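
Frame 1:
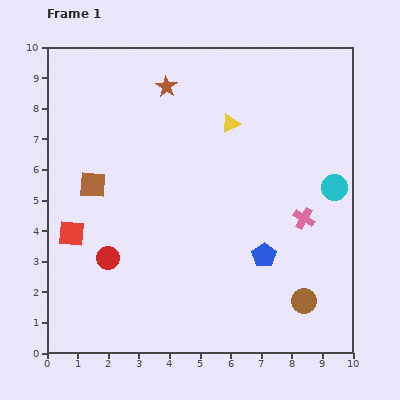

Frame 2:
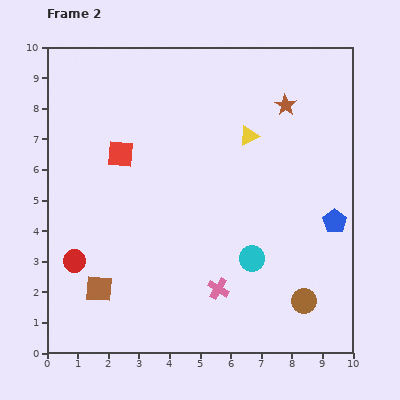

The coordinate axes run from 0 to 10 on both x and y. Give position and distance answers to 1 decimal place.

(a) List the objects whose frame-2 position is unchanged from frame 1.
the brown circle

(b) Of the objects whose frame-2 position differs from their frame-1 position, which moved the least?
the yellow triangle

(moved 0.7)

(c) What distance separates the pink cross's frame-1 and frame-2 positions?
3.6

The pink cross moved from (8.4, 4.4) to (5.6, 2.1), a distance of √(2.8² + 2.3²) ≈ 3.6.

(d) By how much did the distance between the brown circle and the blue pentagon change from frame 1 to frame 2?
+0.8

Distance in frame 1: 2.0. Distance in frame 2: 2.8.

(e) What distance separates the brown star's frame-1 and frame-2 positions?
3.9

The brown star moved from (3.9, 8.7) to (7.8, 8.1), a distance of √(3.9² + 0.6²) ≈ 3.9.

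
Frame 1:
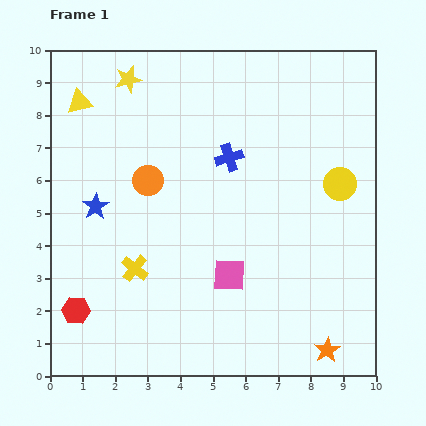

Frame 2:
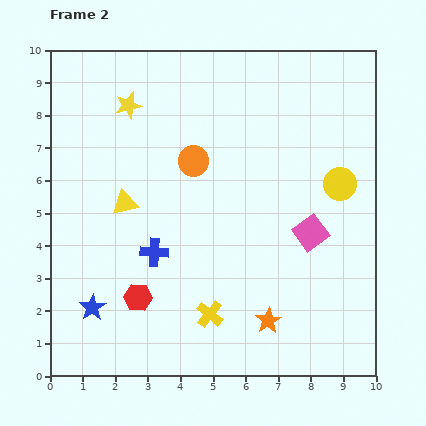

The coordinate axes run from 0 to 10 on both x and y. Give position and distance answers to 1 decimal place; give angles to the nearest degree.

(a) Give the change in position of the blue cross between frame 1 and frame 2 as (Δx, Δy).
(-2.3, -2.9)

The blue cross was at (5.5, 6.7) in frame 1 and (3.2, 3.8) in frame 2.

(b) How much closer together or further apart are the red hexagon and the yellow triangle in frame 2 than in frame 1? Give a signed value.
-3.5

Distance in frame 1: 6.4. Distance in frame 2: 2.9.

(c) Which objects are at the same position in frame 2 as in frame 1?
the yellow circle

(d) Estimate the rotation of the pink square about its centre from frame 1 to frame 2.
39° counter-clockwise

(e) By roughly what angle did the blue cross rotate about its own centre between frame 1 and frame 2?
21° clockwise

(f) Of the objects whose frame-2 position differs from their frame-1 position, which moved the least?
the yellow star

(moved 0.8)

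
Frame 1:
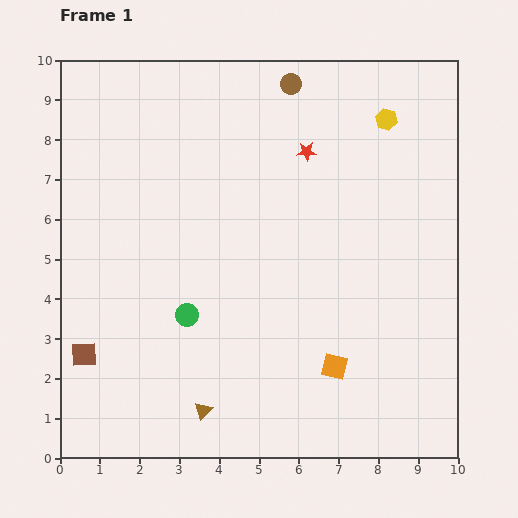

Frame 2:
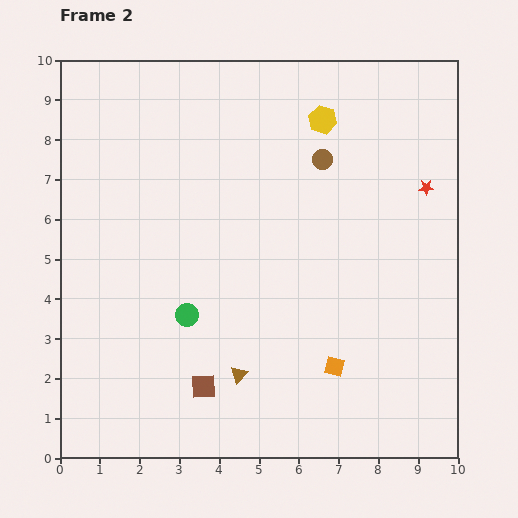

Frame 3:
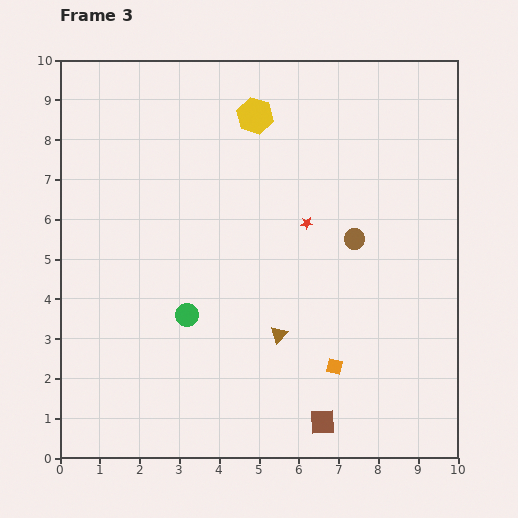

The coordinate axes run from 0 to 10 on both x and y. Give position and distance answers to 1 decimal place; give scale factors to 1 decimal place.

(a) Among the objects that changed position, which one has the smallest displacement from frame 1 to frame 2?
the brown triangle

(moved 1.3)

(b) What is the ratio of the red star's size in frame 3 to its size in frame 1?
0.6×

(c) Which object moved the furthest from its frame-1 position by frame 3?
the brown square

(moved 6.2; next 4.2)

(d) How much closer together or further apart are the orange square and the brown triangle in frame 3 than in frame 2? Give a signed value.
-0.8

Distance in frame 2: 2.4. Distance in frame 3: 1.6.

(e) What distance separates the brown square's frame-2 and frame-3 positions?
3.1

The brown square moved from (3.6, 1.8) to (6.6, 0.9), a distance of √(3.0² + 0.9²) ≈ 3.1.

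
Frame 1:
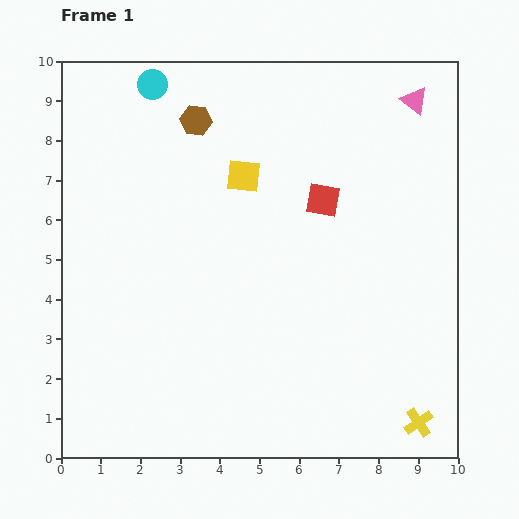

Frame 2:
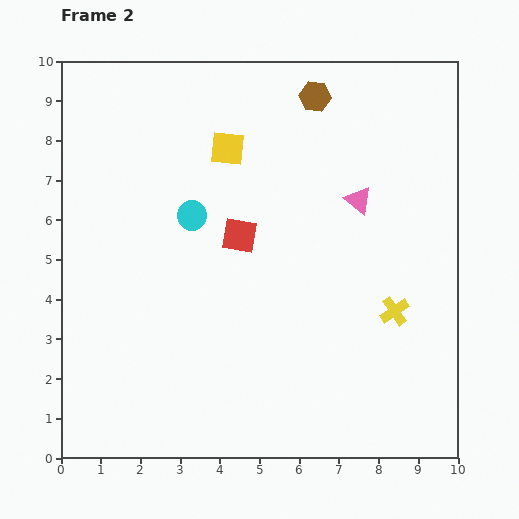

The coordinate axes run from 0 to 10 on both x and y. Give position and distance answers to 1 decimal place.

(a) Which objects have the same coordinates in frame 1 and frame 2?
none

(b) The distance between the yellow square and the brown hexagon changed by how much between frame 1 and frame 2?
+0.8

Distance in frame 1: 1.8. Distance in frame 2: 2.6.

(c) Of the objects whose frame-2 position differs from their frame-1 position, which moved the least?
the yellow square

(moved 0.8)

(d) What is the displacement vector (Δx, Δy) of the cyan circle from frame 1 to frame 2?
(1.0, -3.3)

The cyan circle was at (2.3, 9.4) in frame 1 and (3.3, 6.1) in frame 2.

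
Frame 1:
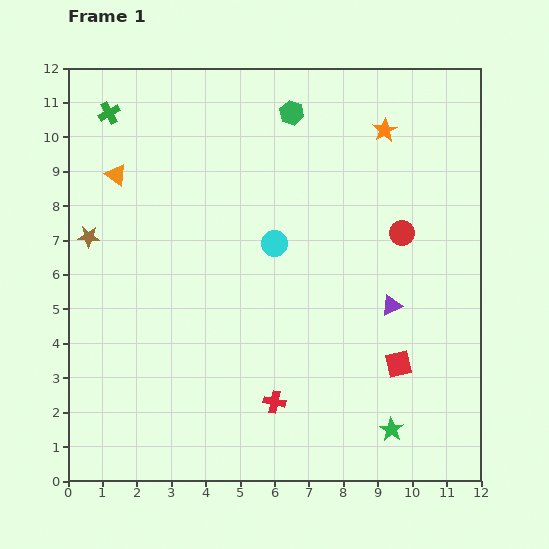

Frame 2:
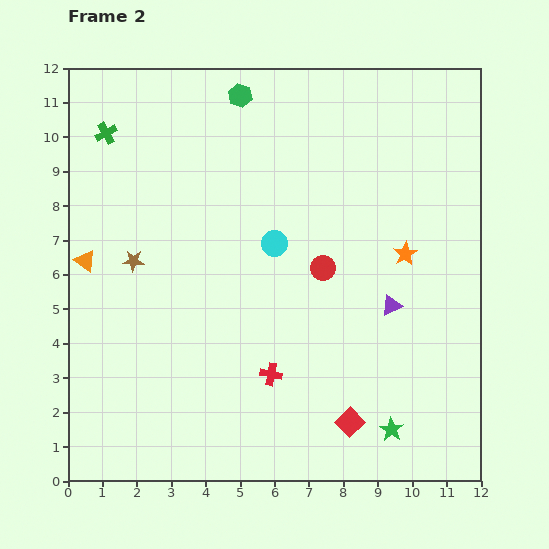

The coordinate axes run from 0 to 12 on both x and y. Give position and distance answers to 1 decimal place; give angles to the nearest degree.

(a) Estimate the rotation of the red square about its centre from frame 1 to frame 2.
30° counter-clockwise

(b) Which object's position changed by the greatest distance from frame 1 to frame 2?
the orange star

(moved 3.6; next 2.7)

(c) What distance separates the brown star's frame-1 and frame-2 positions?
1.5

The brown star moved from (0.6, 7.1) to (1.9, 6.4), a distance of √(1.3² + 0.7²) ≈ 1.5.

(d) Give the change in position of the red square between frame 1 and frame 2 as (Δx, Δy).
(-1.4, -1.7)

The red square was at (9.6, 3.4) in frame 1 and (8.2, 1.7) in frame 2.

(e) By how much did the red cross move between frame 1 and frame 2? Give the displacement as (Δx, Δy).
(-0.1, 0.8)

The red cross was at (6.0, 2.3) in frame 1 and (5.9, 3.1) in frame 2.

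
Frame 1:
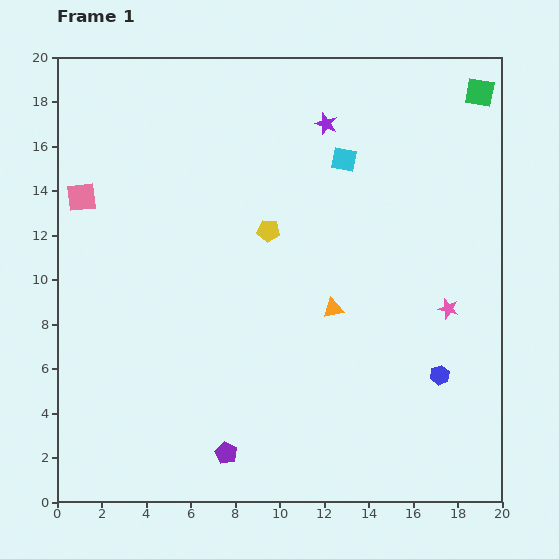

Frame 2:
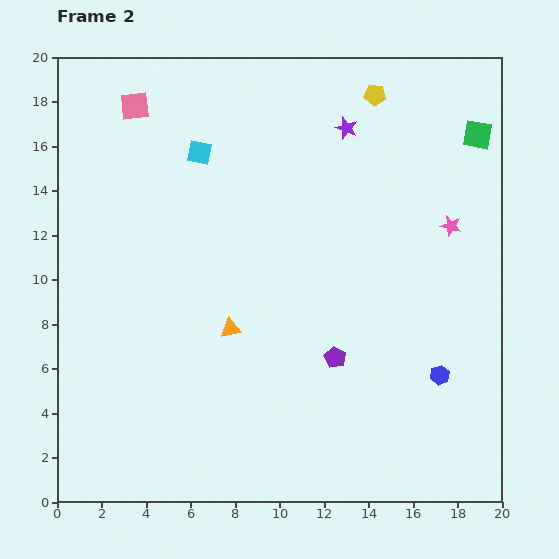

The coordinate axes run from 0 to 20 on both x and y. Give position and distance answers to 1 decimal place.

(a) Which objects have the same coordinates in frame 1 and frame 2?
the blue hexagon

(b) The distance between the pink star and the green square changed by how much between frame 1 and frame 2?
-5.5

Distance in frame 1: 9.8. Distance in frame 2: 4.3.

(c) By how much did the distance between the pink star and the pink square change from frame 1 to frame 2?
-2.0

Distance in frame 1: 17.2. Distance in frame 2: 15.2.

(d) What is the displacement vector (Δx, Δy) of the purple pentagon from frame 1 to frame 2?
(4.9, 4.3)

The purple pentagon was at (7.6, 2.2) in frame 1 and (12.5, 6.5) in frame 2.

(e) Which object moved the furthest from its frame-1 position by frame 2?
the yellow pentagon

(moved 7.8; next 6.5)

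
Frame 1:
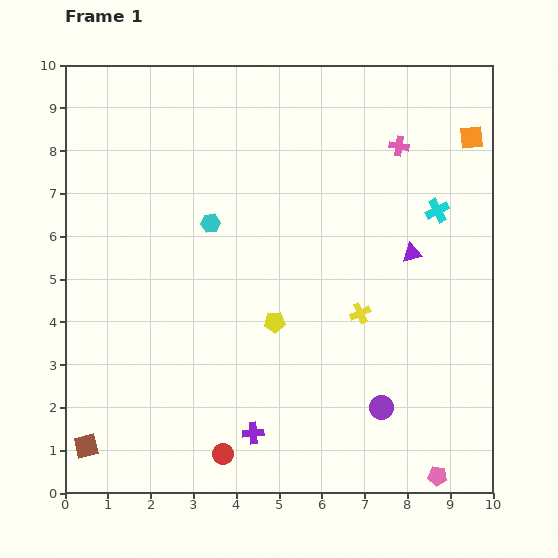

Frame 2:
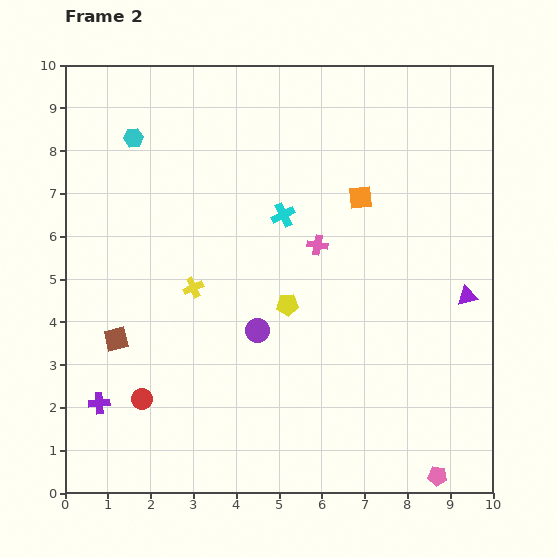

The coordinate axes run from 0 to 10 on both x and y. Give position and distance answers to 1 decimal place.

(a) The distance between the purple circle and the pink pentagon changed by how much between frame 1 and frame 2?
+3.3

Distance in frame 1: 2.1. Distance in frame 2: 5.4.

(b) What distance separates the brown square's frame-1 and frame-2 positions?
2.6

The brown square moved from (0.5, 1.1) to (1.2, 3.6), a distance of √(0.7² + 2.5²) ≈ 2.6.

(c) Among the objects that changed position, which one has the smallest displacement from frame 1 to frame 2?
the yellow pentagon

(moved 0.5)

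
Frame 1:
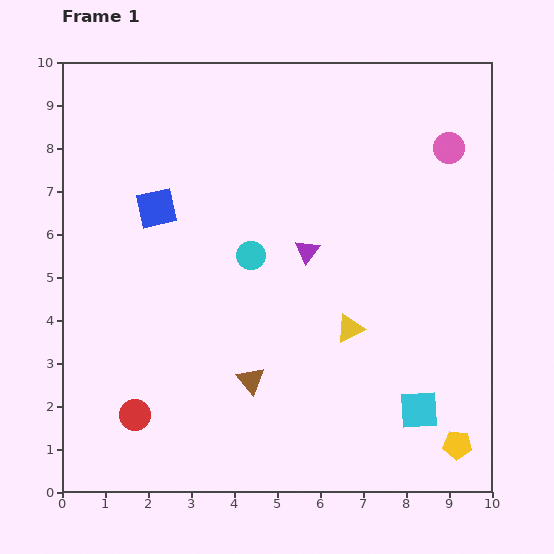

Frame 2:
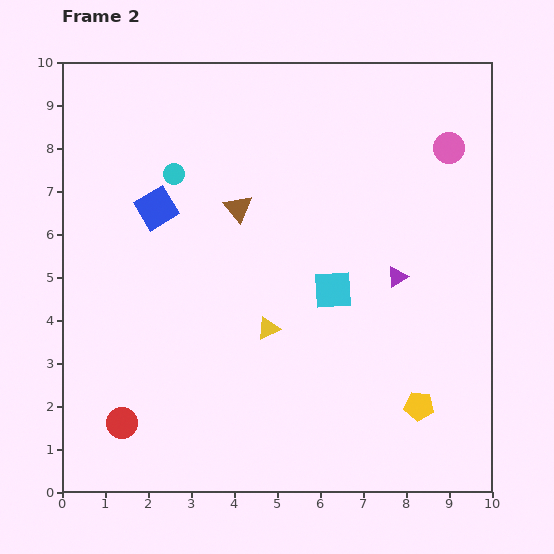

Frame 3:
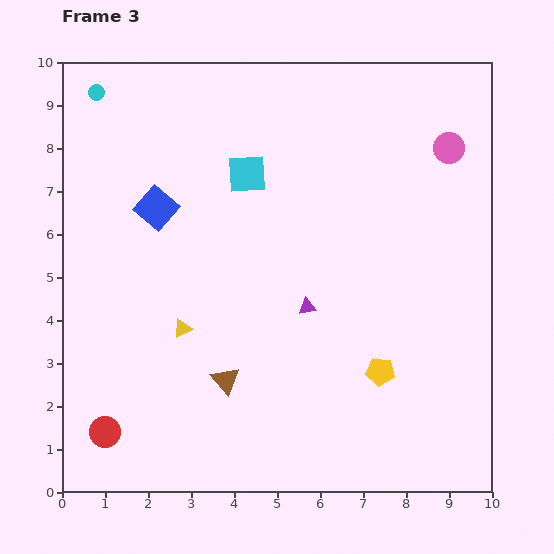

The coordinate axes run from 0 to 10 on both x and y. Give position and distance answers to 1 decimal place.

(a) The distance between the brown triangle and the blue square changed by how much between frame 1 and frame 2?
-2.7

Distance in frame 1: 4.6. Distance in frame 2: 1.9.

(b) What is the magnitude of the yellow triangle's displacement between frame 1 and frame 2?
1.9

The yellow triangle moved from (6.7, 3.8) to (4.8, 3.8), a distance of √(1.9² + 0.0²) ≈ 1.9.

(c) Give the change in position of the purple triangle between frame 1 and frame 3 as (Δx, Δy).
(0.0, -1.3)

The purple triangle was at (5.7, 5.6) in frame 1 and (5.7, 4.3) in frame 3.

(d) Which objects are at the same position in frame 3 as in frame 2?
the blue square, the pink circle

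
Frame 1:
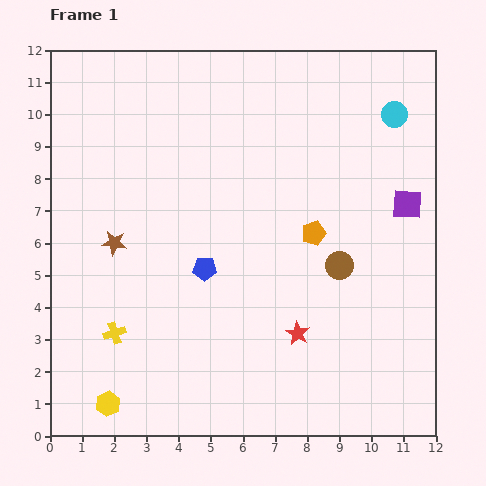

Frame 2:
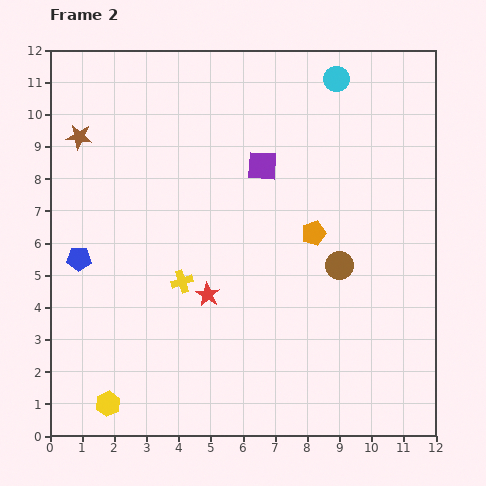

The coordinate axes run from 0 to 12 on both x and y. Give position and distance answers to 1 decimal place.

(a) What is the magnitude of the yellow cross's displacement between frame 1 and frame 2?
2.6

The yellow cross moved from (2.0, 3.2) to (4.1, 4.8), a distance of √(2.1² + 1.6²) ≈ 2.6.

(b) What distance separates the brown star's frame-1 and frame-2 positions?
3.5

The brown star moved from (2.0, 6.0) to (0.9, 9.3), a distance of √(1.1² + 3.3²) ≈ 3.5.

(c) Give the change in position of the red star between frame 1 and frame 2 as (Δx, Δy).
(-2.8, 1.2)

The red star was at (7.7, 3.2) in frame 1 and (4.9, 4.4) in frame 2.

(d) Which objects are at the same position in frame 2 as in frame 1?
the orange pentagon, the yellow hexagon, the brown circle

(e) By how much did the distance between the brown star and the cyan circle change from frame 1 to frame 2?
-1.4

Distance in frame 1: 9.6. Distance in frame 2: 8.2.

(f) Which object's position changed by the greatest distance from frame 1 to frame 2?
the purple square

(moved 4.7; next 3.9)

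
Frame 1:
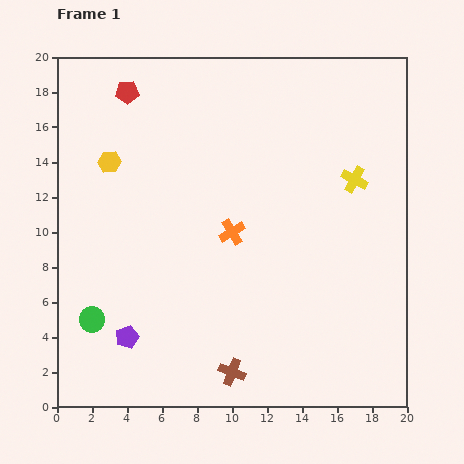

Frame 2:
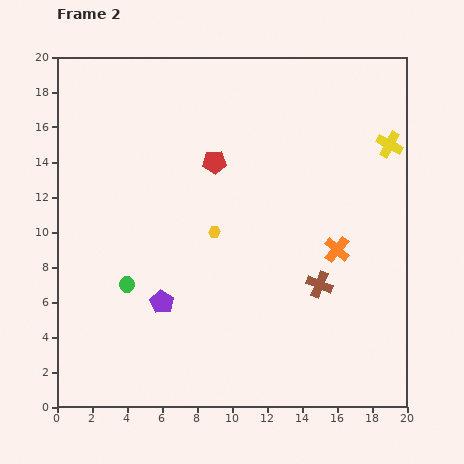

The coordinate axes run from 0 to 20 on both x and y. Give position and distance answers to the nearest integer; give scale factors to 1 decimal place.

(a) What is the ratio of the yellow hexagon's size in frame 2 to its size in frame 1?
0.6×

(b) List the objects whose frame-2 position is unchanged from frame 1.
none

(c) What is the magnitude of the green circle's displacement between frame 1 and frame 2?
3

The green circle moved from (2, 5) to (4, 7), a distance of √(2² + 2²) ≈ 3.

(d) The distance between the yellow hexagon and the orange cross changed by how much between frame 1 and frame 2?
-1

Distance in frame 1: 8. Distance in frame 2: 7.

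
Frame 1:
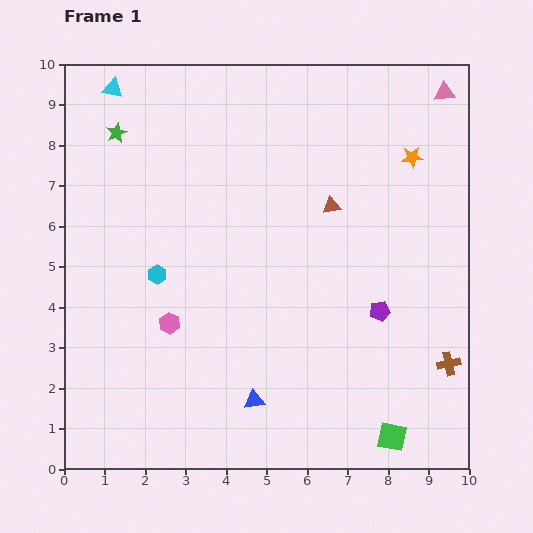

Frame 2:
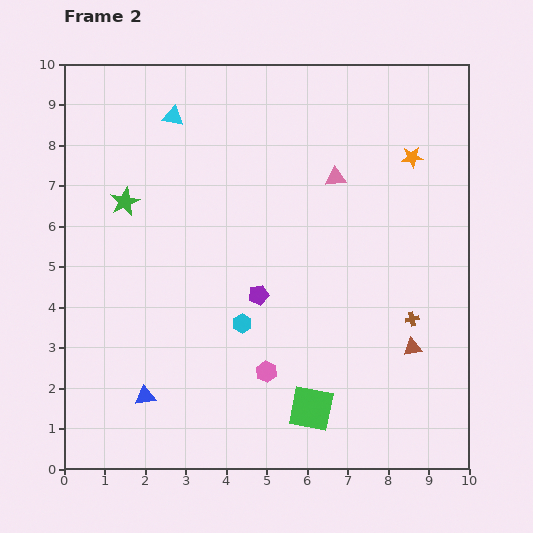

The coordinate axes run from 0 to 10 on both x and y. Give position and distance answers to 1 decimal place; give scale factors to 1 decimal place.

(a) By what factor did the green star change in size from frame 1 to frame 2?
1.4×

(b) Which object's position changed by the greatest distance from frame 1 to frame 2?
the brown triangle

(moved 4.0; next 3.4)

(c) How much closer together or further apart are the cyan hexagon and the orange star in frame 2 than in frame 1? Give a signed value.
-1.0

Distance in frame 1: 6.9. Distance in frame 2: 5.9.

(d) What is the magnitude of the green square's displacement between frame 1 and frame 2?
2.1

The green square moved from (8.1, 0.8) to (6.1, 1.5), a distance of √(2.0² + 0.7²) ≈ 2.1.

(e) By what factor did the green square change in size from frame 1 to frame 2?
1.5×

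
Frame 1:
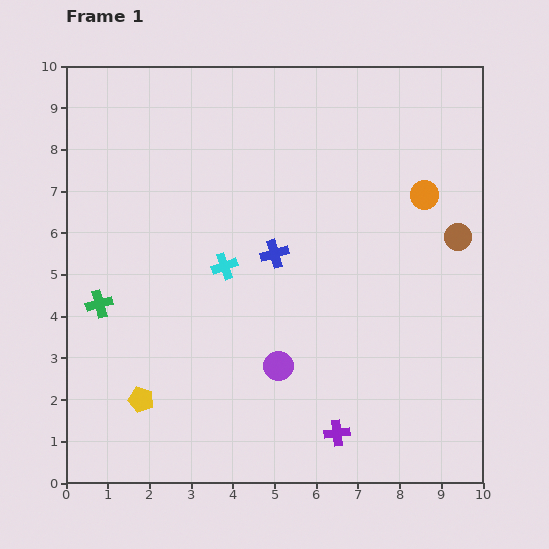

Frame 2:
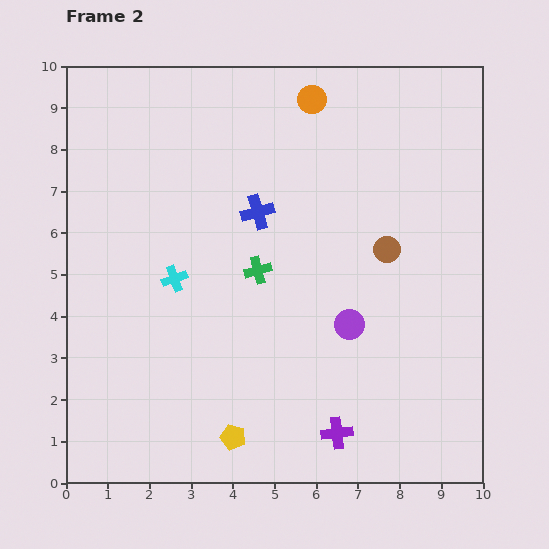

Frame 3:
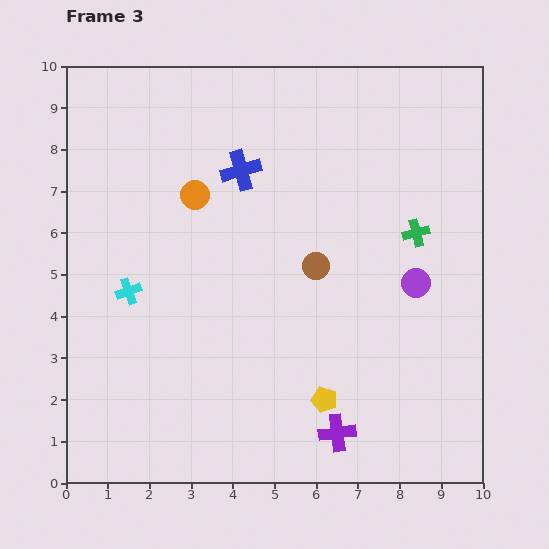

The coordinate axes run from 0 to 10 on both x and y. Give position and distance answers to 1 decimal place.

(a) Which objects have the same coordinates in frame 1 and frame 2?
the purple cross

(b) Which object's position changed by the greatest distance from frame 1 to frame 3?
the green cross

(moved 7.8; next 5.5)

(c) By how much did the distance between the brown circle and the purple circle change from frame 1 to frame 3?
-2.9

Distance in frame 1: 5.3. Distance in frame 3: 2.4.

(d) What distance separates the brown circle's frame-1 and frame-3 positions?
3.5

The brown circle moved from (9.4, 5.9) to (6.0, 5.2), a distance of √(3.4² + 0.7²) ≈ 3.5.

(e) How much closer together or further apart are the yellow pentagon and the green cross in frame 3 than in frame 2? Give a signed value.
+0.6

Distance in frame 2: 4.0. Distance in frame 3: 4.6.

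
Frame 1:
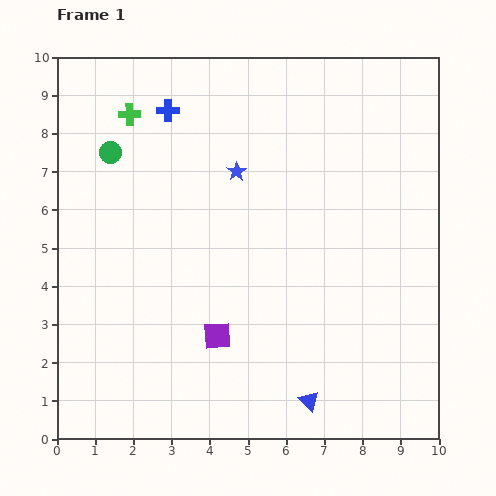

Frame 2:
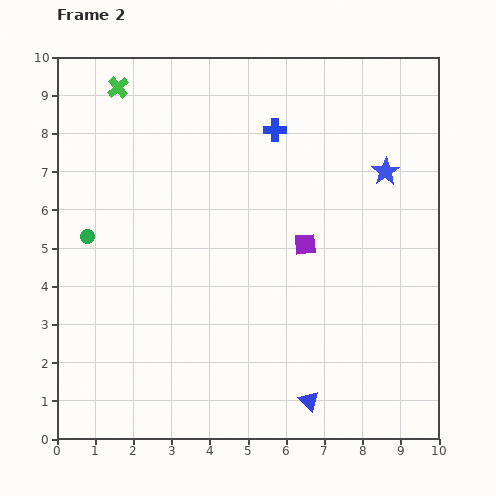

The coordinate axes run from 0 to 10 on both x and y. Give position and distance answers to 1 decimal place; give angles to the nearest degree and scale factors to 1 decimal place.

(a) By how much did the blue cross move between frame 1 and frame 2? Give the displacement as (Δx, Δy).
(2.8, -0.5)

The blue cross was at (2.9, 8.6) in frame 1 and (5.7, 8.1) in frame 2.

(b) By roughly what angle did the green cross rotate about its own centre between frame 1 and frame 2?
39° counter-clockwise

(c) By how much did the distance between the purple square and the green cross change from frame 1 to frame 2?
+0.2

Distance in frame 1: 6.2. Distance in frame 2: 6.4.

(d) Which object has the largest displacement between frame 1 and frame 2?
the blue star

(moved 3.9; next 3.3)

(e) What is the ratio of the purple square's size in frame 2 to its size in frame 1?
0.8×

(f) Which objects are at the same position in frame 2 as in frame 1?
the blue triangle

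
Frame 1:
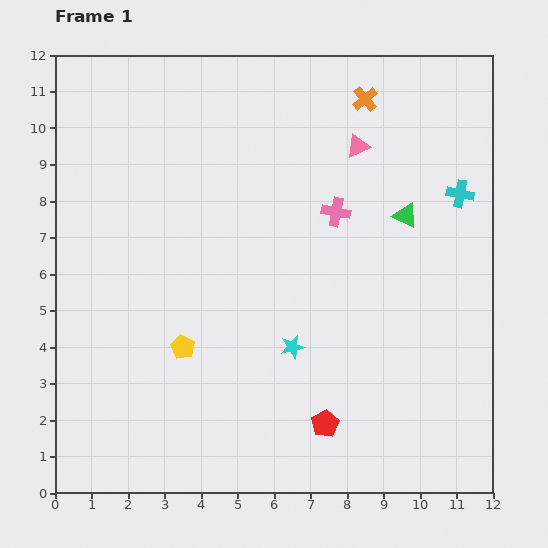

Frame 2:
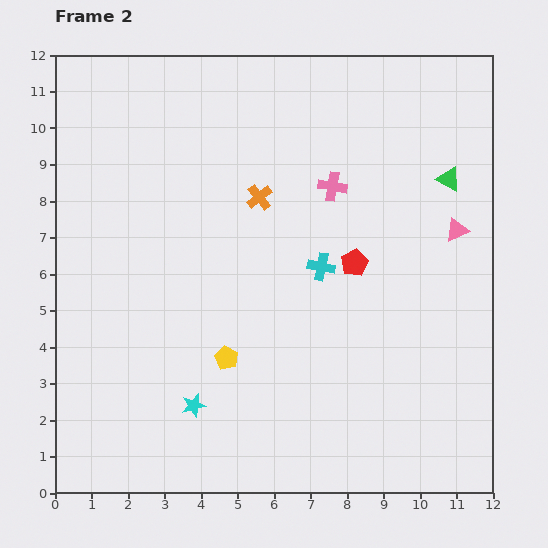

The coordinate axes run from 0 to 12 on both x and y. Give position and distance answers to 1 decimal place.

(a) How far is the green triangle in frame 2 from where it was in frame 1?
1.6

The green triangle moved from (9.6, 7.6) to (10.8, 8.6), a distance of √(1.2² + 1.0²) ≈ 1.6.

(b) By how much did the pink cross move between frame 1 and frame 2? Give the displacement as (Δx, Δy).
(-0.1, 0.7)

The pink cross was at (7.7, 7.7) in frame 1 and (7.6, 8.4) in frame 2.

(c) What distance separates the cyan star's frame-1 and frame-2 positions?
3.1

The cyan star moved from (6.5, 4.0) to (3.8, 2.4), a distance of √(2.7² + 1.6²) ≈ 3.1.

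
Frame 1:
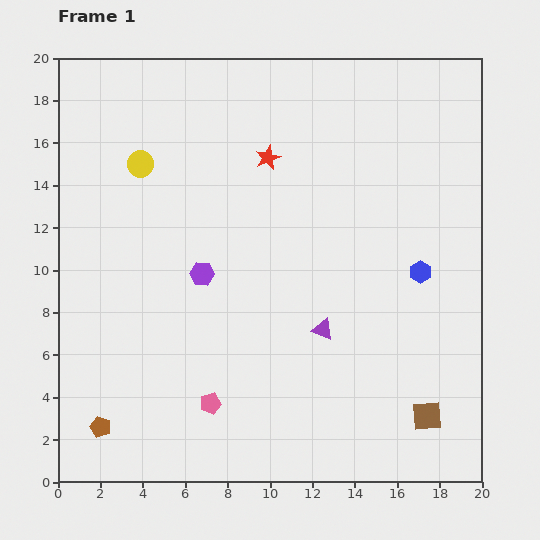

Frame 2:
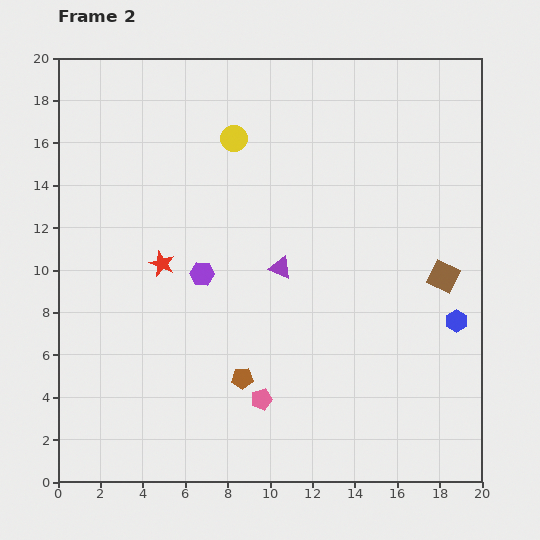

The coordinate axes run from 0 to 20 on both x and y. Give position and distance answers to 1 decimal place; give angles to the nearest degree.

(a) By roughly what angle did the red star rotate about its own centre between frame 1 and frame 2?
25° counter-clockwise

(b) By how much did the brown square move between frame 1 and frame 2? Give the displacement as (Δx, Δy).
(0.8, 6.6)

The brown square was at (17.4, 3.1) in frame 1 and (18.2, 9.7) in frame 2.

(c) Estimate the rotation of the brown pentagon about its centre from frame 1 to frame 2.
22° counter-clockwise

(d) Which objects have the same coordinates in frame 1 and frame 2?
the purple hexagon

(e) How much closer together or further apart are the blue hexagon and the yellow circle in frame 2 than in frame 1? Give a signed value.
-0.6

Distance in frame 1: 14.2. Distance in frame 2: 13.6.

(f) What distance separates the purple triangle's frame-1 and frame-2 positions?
3.5

The purple triangle moved from (12.5, 7.2) to (10.5, 10.1), a distance of √(2.0² + 2.9²) ≈ 3.5.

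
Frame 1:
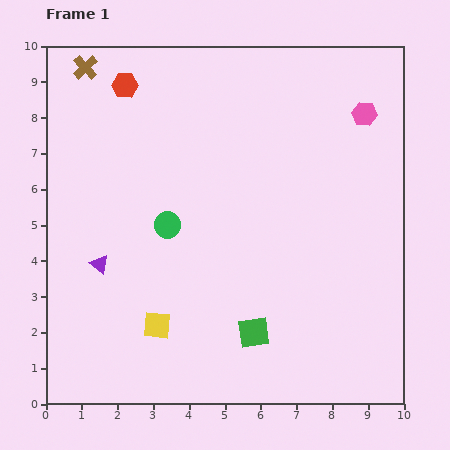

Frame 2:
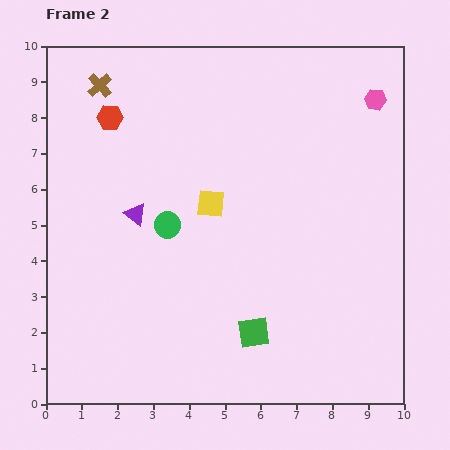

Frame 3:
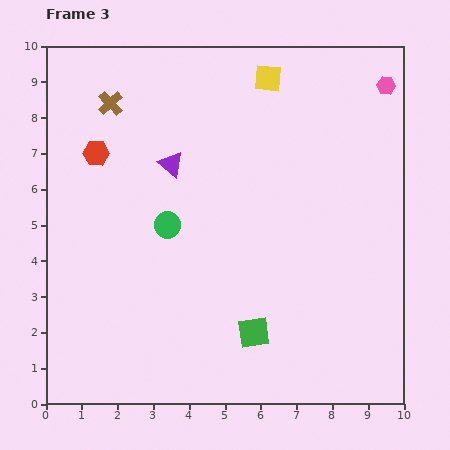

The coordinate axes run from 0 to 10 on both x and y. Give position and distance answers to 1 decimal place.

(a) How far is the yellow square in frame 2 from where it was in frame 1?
3.7

The yellow square moved from (3.1, 2.2) to (4.6, 5.6), a distance of √(1.5² + 3.4²) ≈ 3.7.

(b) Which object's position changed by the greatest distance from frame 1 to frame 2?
the yellow square

(moved 3.7; next 1.7)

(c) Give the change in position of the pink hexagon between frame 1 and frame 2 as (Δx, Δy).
(0.3, 0.4)

The pink hexagon was at (8.9, 8.1) in frame 1 and (9.2, 8.5) in frame 2.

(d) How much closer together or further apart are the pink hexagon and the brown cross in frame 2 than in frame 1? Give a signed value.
-0.2

Distance in frame 1: 7.9. Distance in frame 2: 7.7.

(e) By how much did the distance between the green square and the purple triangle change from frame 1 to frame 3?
+0.5

Distance in frame 1: 4.7. Distance in frame 3: 5.2.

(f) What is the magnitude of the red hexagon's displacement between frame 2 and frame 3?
1.1

The red hexagon moved from (1.8, 8.0) to (1.4, 7.0), a distance of √(0.4² + 1.0²) ≈ 1.1.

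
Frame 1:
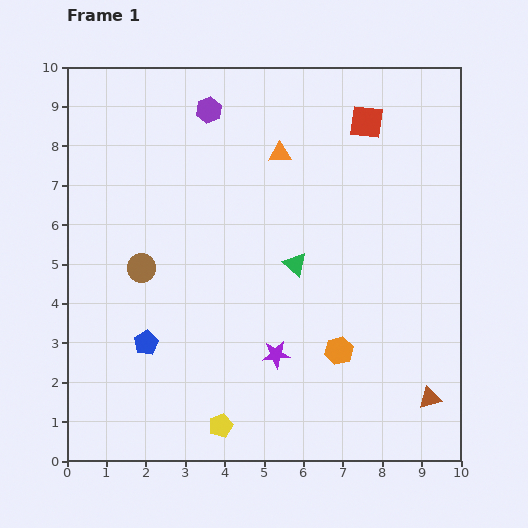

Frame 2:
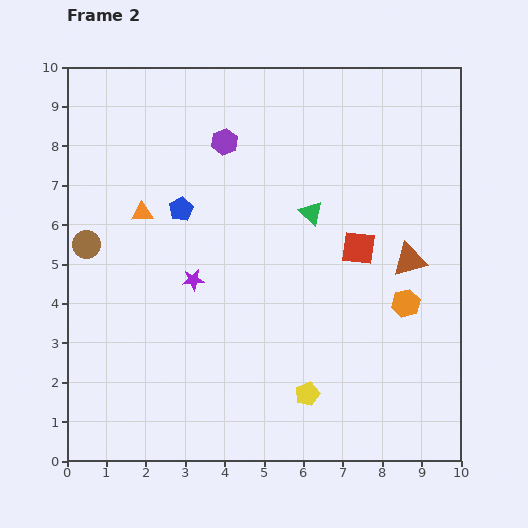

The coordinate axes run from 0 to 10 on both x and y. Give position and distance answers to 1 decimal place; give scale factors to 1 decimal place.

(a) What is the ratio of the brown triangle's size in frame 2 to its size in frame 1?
1.5×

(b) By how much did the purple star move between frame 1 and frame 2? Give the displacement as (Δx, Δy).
(-2.1, 1.9)

The purple star was at (5.3, 2.7) in frame 1 and (3.2, 4.6) in frame 2.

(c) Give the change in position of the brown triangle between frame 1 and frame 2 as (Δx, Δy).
(-0.5, 3.5)

The brown triangle was at (9.2, 1.6) in frame 1 and (8.7, 5.1) in frame 2.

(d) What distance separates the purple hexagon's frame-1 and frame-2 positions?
0.9

The purple hexagon moved from (3.6, 8.9) to (4.0, 8.1), a distance of √(0.4² + 0.8²) ≈ 0.9.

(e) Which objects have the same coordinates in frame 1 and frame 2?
none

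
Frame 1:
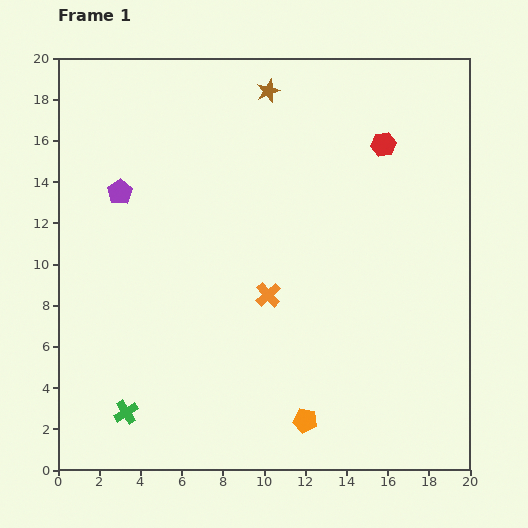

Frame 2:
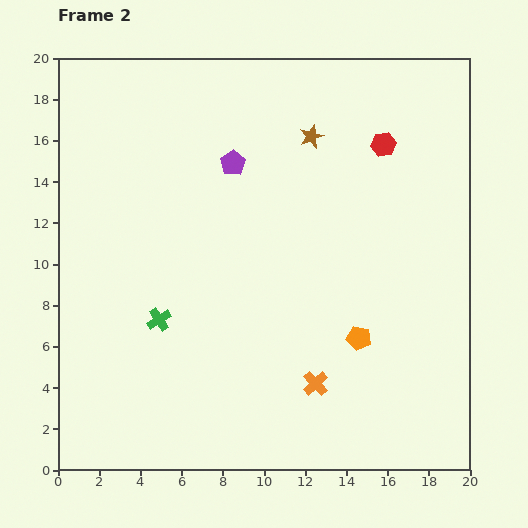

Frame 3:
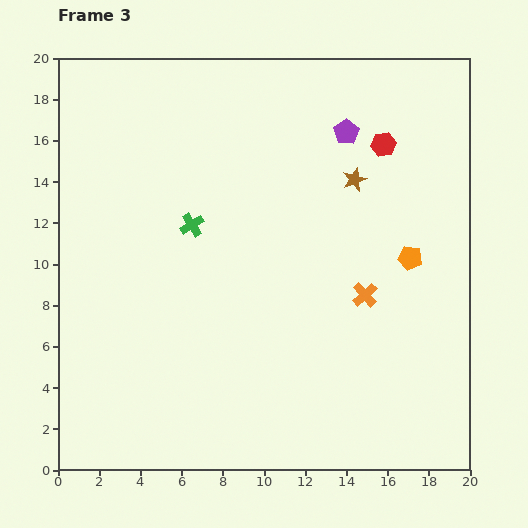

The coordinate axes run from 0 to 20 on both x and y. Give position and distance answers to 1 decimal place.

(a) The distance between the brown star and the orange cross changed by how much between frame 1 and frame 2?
+2.1

Distance in frame 1: 9.9. Distance in frame 2: 12.0.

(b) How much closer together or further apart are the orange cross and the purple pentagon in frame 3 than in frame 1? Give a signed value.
-0.8

Distance in frame 1: 8.8. Distance in frame 3: 8.0.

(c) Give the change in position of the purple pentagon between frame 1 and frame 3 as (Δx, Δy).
(11.0, 2.9)

The purple pentagon was at (3.0, 13.5) in frame 1 and (14.0, 16.4) in frame 3.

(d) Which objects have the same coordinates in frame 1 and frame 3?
the red hexagon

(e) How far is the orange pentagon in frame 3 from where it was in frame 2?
4.6

The orange pentagon moved from (14.6, 6.4) to (17.1, 10.3), a distance of √(2.5² + 3.9²) ≈ 4.6.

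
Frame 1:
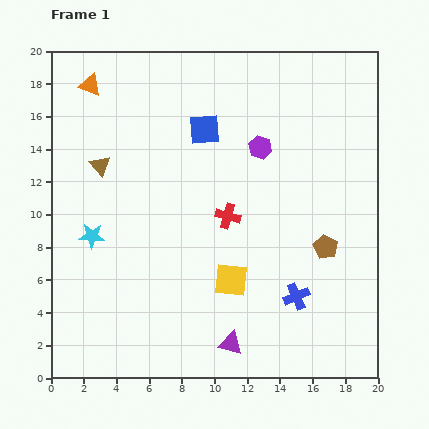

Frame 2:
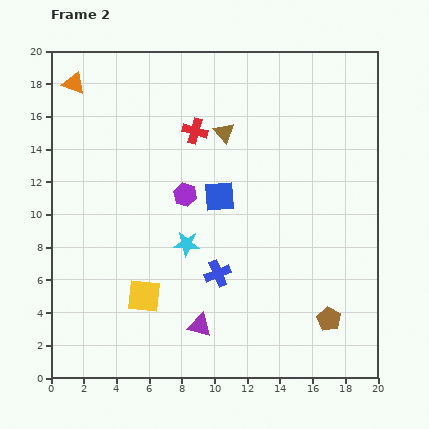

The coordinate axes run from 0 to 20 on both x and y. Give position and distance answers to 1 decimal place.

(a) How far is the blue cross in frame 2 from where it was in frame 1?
5.0

The blue cross moved from (15.0, 5.0) to (10.2, 6.4), a distance of √(4.8² + 1.4²) ≈ 5.0.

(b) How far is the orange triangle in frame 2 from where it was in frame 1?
1.0

The orange triangle moved from (2.4, 17.9) to (1.4, 18.0), a distance of √(1.0² + 0.1²) ≈ 1.0.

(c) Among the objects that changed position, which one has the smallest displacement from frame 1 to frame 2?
the orange triangle

(moved 1.0)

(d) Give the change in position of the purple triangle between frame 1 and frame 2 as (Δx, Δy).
(-1.9, 1.1)

The purple triangle was at (11.0, 2.1) in frame 1 and (9.1, 3.2) in frame 2.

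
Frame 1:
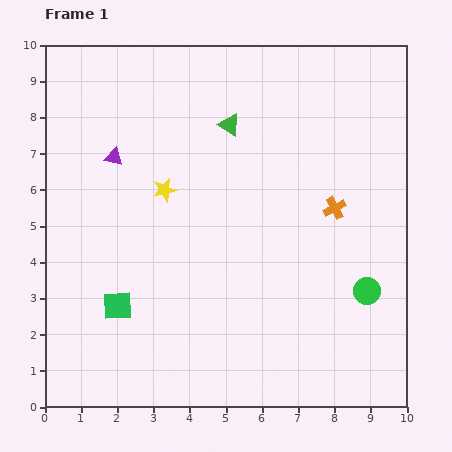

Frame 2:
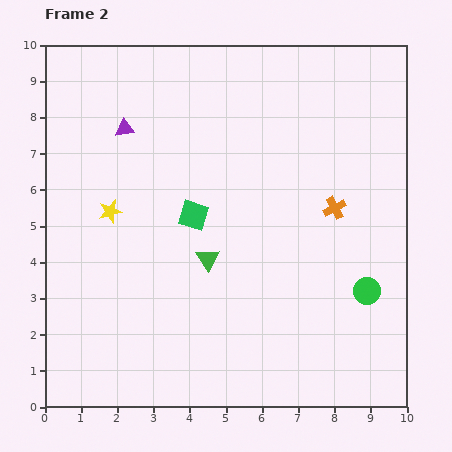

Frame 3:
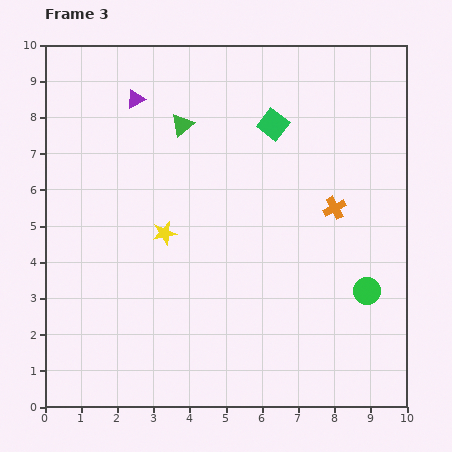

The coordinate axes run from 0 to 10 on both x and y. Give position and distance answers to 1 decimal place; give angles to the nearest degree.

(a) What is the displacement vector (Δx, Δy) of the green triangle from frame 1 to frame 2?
(-0.6, -3.7)

The green triangle was at (5.1, 7.8) in frame 1 and (4.5, 4.1) in frame 2.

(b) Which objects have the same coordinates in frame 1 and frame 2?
the orange cross, the green circle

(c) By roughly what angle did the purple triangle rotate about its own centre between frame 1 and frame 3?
41° counter-clockwise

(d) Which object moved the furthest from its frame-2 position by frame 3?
the green triangle

(moved 3.8; next 3.3)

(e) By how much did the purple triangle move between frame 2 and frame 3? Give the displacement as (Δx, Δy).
(0.3, 0.8)

The purple triangle was at (2.2, 7.7) in frame 2 and (2.5, 8.5) in frame 3.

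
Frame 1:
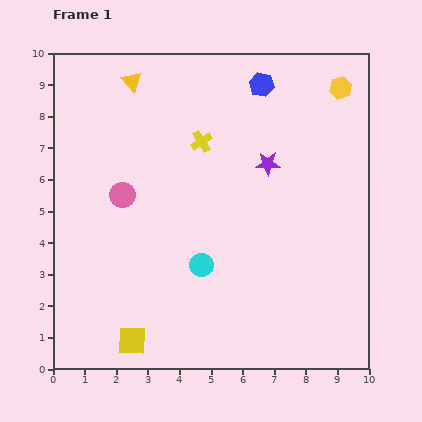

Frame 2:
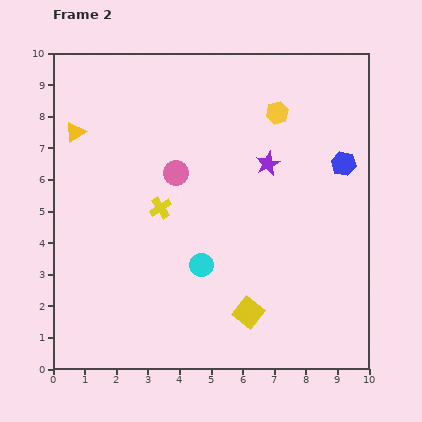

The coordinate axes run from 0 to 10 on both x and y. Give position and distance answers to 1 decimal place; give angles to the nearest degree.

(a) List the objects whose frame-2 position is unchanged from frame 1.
the purple star, the cyan circle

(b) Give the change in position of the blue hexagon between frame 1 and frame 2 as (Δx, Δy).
(2.6, -2.5)

The blue hexagon was at (6.6, 9.0) in frame 1 and (9.2, 6.5) in frame 2.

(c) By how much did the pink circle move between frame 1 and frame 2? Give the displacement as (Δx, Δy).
(1.7, 0.7)

The pink circle was at (2.2, 5.5) in frame 1 and (3.9, 6.2) in frame 2.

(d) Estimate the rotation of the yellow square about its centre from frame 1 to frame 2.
37° clockwise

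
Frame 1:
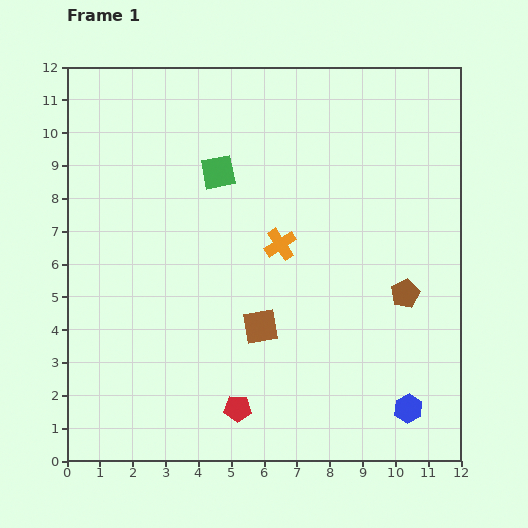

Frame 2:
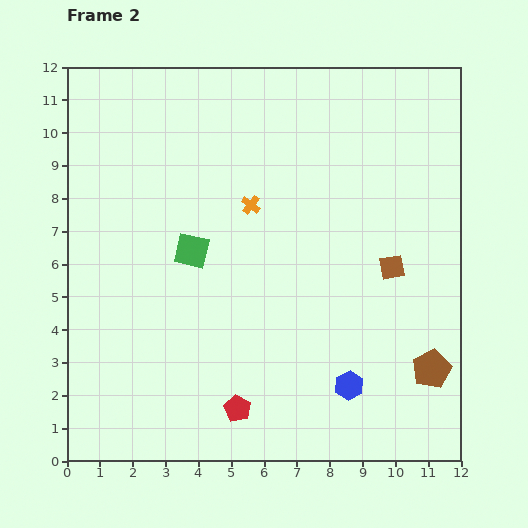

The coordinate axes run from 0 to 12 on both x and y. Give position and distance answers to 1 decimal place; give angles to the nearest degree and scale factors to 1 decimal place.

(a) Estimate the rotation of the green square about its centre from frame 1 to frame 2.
23° clockwise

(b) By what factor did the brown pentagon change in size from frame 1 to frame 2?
1.4×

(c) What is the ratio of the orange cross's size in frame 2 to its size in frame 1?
0.6×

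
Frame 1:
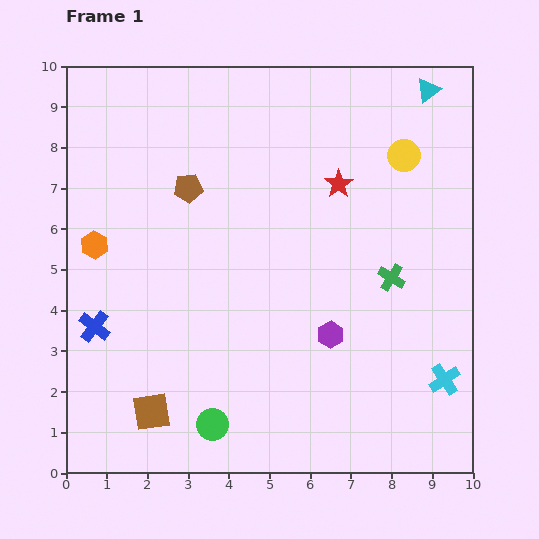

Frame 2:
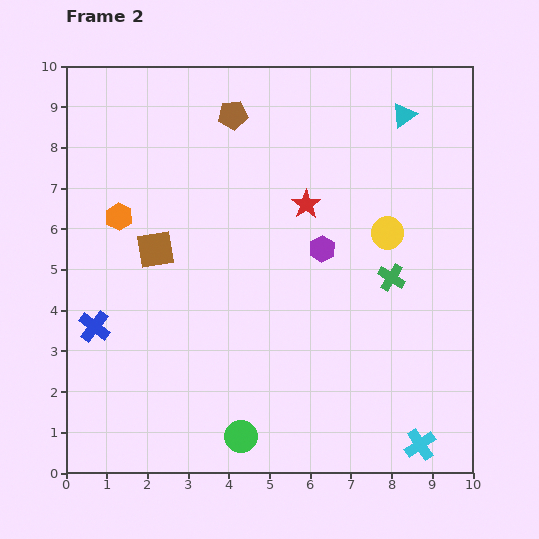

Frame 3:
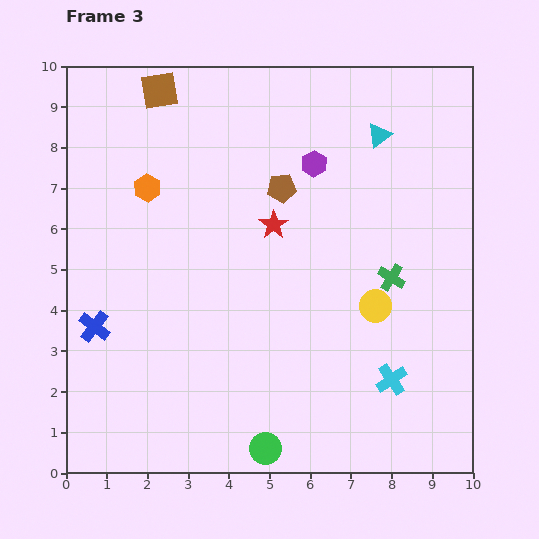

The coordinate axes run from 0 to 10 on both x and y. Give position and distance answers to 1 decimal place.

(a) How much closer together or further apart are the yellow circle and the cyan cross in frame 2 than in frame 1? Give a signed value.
-0.3

Distance in frame 1: 5.6. Distance in frame 2: 5.3.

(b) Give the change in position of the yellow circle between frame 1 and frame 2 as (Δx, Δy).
(-0.4, -1.9)

The yellow circle was at (8.3, 7.8) in frame 1 and (7.9, 5.9) in frame 2.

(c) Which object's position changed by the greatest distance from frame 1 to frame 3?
the brown square

(moved 7.9; next 4.2)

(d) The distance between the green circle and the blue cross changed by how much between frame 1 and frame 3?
+1.4

Distance in frame 1: 3.8. Distance in frame 3: 5.2.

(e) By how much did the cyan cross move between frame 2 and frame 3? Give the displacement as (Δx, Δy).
(-0.7, 1.6)

The cyan cross was at (8.7, 0.7) in frame 2 and (8.0, 2.3) in frame 3.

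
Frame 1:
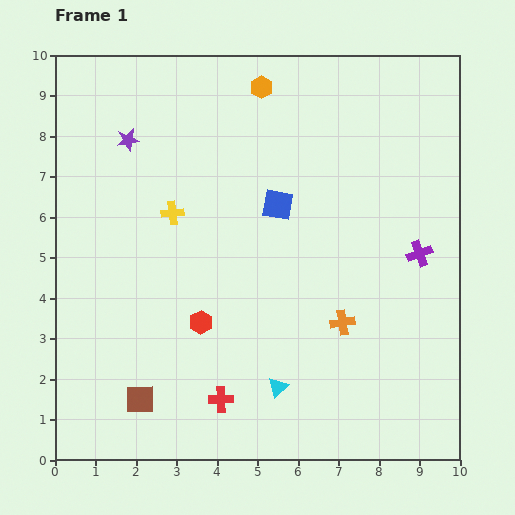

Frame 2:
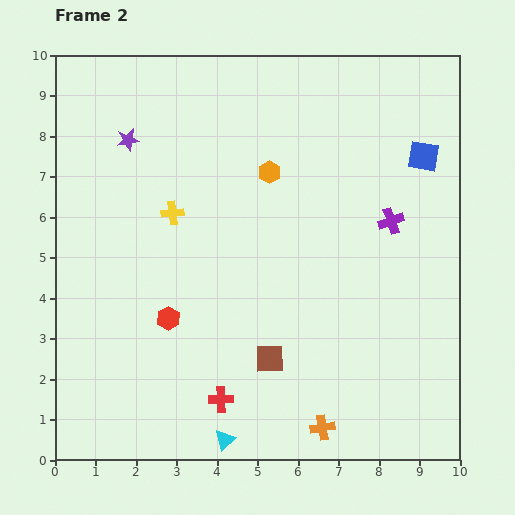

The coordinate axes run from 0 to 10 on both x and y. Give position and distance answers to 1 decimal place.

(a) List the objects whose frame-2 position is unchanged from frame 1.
the red cross, the purple star, the yellow cross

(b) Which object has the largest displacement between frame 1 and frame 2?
the blue square

(moved 3.8; next 3.4)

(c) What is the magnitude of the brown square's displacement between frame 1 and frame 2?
3.4

The brown square moved from (2.1, 1.5) to (5.3, 2.5), a distance of √(3.2² + 1.0²) ≈ 3.4.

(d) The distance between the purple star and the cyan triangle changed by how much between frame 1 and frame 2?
+0.7

Distance in frame 1: 7.1. Distance in frame 2: 7.8.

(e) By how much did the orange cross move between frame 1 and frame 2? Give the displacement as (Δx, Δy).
(-0.5, -2.6)

The orange cross was at (7.1, 3.4) in frame 1 and (6.6, 0.8) in frame 2.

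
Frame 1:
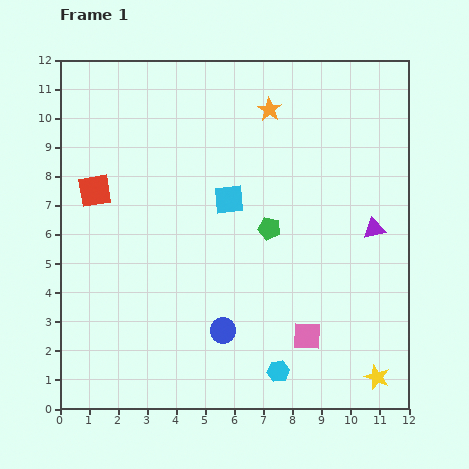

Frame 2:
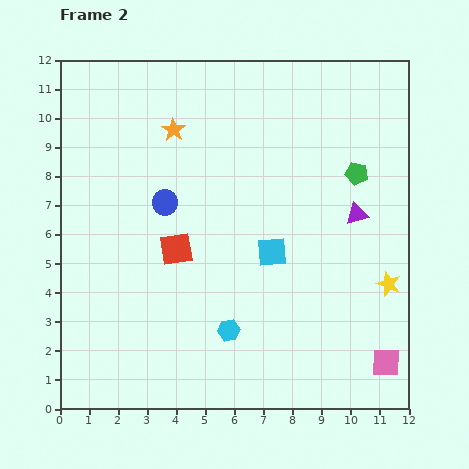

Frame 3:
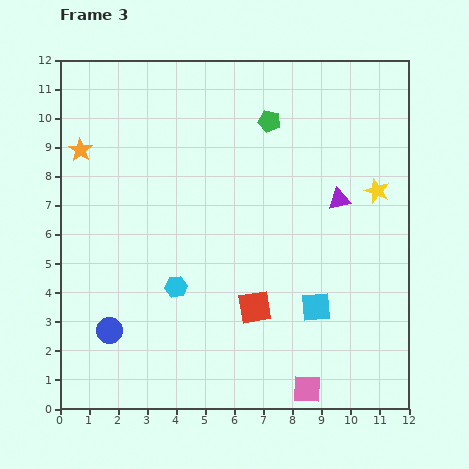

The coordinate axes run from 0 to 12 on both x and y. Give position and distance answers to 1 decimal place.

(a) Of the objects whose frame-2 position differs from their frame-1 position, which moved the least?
the purple triangle

(moved 0.8)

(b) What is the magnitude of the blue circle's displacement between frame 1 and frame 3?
3.9

The blue circle moved from (5.6, 2.7) to (1.7, 2.7), a distance of √(3.9² + 0.0²) ≈ 3.9.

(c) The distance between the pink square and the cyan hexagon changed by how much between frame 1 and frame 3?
+4.1

Distance in frame 1: 1.6. Distance in frame 3: 5.7.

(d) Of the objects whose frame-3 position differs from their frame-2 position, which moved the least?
the purple triangle

(moved 0.8)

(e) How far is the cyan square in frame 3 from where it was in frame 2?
2.4

The cyan square moved from (7.3, 5.4) to (8.8, 3.5), a distance of √(1.5² + 1.9²) ≈ 2.4.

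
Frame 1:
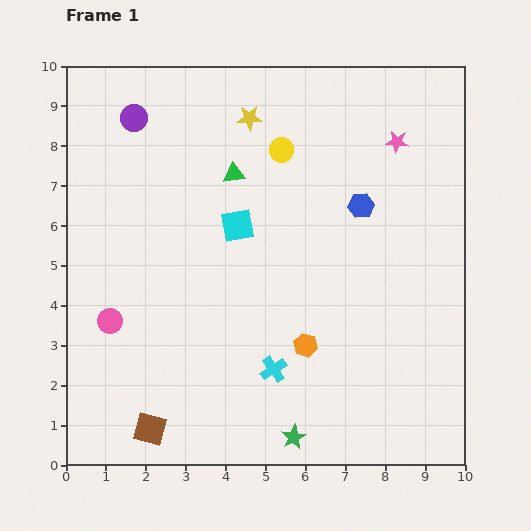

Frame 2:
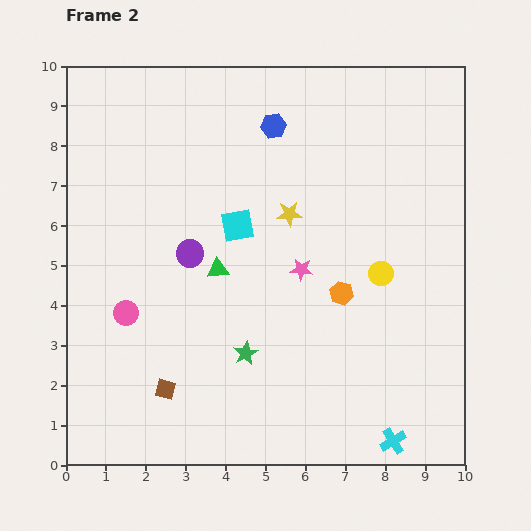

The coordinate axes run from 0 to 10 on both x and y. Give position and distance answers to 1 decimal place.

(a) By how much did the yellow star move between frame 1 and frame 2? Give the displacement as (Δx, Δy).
(1.0, -2.4)

The yellow star was at (4.6, 8.7) in frame 1 and (5.6, 6.3) in frame 2.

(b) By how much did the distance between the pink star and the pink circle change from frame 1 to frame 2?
-4.0

Distance in frame 1: 8.5. Distance in frame 2: 4.5.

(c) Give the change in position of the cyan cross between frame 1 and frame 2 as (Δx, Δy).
(3.0, -1.8)

The cyan cross was at (5.2, 2.4) in frame 1 and (8.2, 0.6) in frame 2.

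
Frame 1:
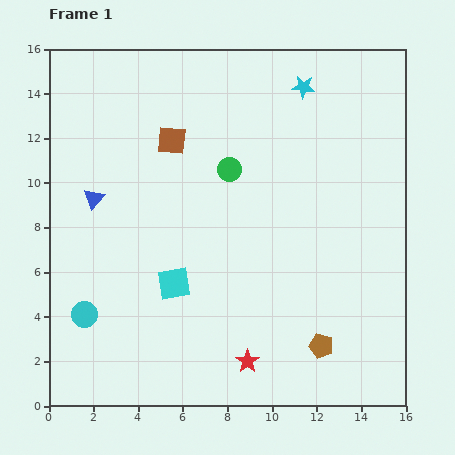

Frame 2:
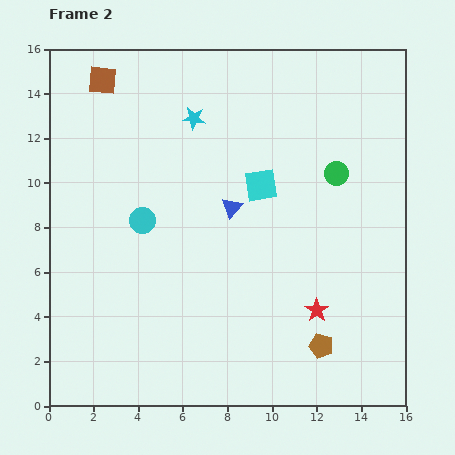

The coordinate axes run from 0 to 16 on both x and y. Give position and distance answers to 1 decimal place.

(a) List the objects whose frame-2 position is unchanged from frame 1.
the brown pentagon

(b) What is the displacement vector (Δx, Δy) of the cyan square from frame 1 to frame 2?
(3.9, 4.4)

The cyan square was at (5.6, 5.5) in frame 1 and (9.5, 9.9) in frame 2.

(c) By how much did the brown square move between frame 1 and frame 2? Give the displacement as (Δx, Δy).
(-3.1, 2.7)

The brown square was at (5.5, 11.9) in frame 1 and (2.4, 14.6) in frame 2.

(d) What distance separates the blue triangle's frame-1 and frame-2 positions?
6.2

The blue triangle moved from (2.0, 9.3) to (8.2, 8.9), a distance of √(6.2² + 0.4²) ≈ 6.2.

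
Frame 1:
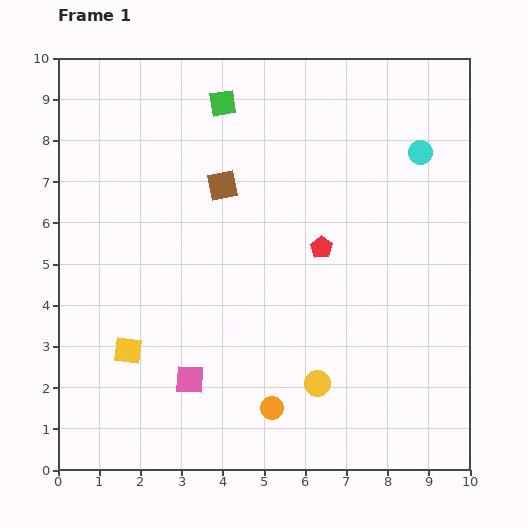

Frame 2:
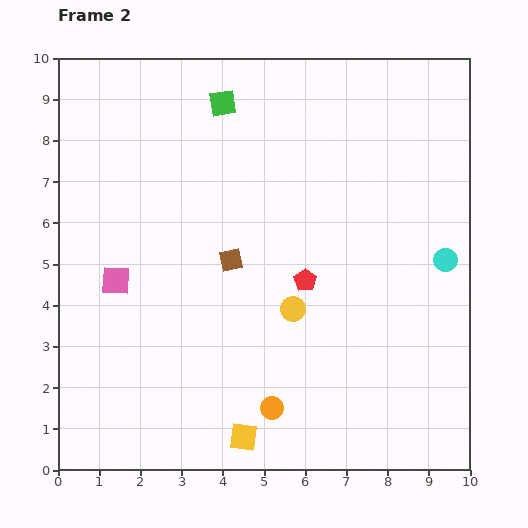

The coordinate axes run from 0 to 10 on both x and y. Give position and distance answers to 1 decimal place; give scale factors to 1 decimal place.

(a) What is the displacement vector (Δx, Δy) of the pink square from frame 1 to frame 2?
(-1.8, 2.4)

The pink square was at (3.2, 2.2) in frame 1 and (1.4, 4.6) in frame 2.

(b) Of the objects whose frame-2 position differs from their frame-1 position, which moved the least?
the red pentagon

(moved 0.9)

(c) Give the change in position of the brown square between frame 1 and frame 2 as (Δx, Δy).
(0.2, -1.8)

The brown square was at (4.0, 6.9) in frame 1 and (4.2, 5.1) in frame 2.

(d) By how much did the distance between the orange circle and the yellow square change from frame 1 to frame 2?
-2.8

Distance in frame 1: 3.8. Distance in frame 2: 1.0.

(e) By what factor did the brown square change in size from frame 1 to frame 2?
0.8×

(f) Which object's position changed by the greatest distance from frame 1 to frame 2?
the yellow square

(moved 3.5; next 3.0)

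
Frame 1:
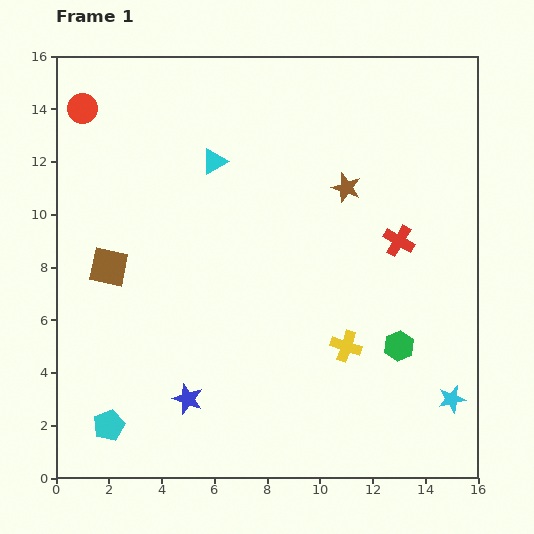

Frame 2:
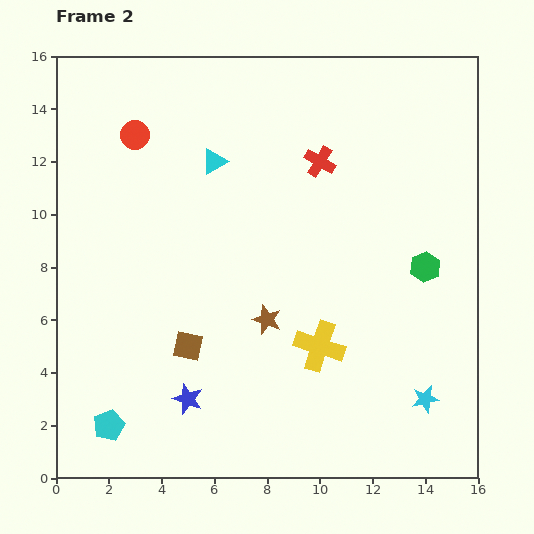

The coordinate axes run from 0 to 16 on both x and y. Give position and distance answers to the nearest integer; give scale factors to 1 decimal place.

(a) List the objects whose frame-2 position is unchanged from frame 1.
the cyan pentagon, the cyan triangle, the blue star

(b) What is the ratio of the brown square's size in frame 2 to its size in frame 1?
0.8×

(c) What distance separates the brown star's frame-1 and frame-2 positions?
6

The brown star moved from (11, 11) to (8, 6), a distance of √(3² + 5²) ≈ 6.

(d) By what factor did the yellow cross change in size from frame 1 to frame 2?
1.6×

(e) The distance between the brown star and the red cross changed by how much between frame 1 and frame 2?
+3

Distance in frame 1: 3. Distance in frame 2: 6.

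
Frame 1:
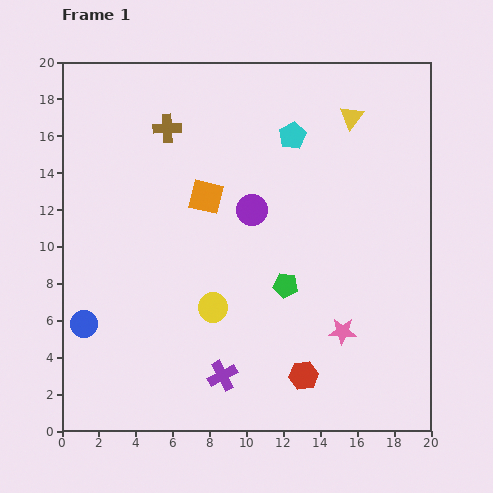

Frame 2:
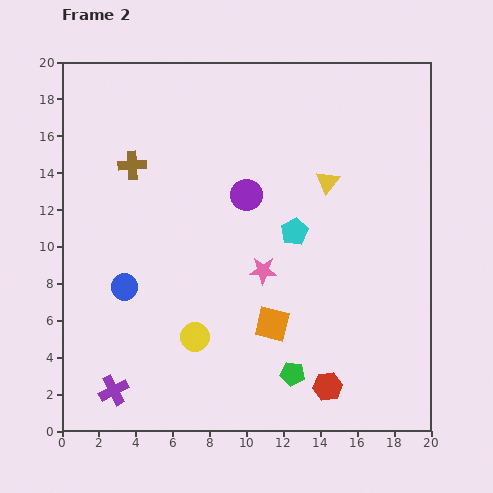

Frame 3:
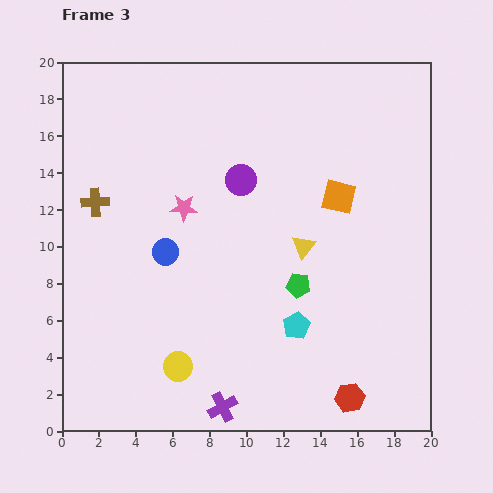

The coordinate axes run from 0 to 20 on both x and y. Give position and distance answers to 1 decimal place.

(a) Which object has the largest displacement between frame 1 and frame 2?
the orange square

(moved 7.8; next 6.0)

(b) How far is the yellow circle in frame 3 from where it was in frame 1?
3.7

The yellow circle moved from (8.2, 6.7) to (6.3, 3.5), a distance of √(1.9² + 3.2²) ≈ 3.7.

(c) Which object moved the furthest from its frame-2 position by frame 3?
the orange square

(moved 7.8; next 6.0)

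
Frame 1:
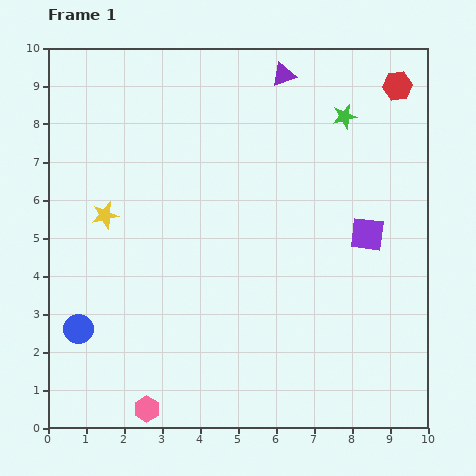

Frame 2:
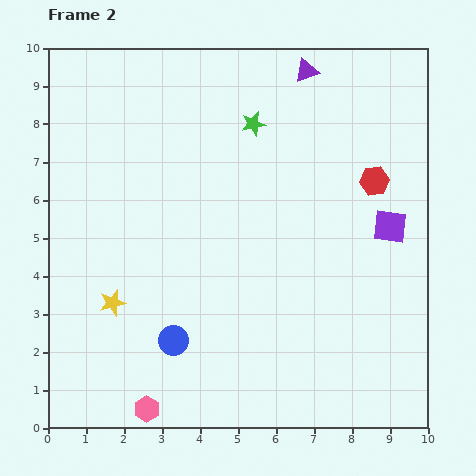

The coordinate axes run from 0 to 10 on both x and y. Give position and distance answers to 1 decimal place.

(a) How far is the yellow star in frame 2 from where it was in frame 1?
2.3

The yellow star moved from (1.5, 5.6) to (1.7, 3.3), a distance of √(0.2² + 2.3²) ≈ 2.3.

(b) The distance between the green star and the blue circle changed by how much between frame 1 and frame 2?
-2.9

Distance in frame 1: 9.0. Distance in frame 2: 6.1.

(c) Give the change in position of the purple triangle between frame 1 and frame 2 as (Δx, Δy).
(0.6, 0.1)

The purple triangle was at (6.2, 9.3) in frame 1 and (6.8, 9.4) in frame 2.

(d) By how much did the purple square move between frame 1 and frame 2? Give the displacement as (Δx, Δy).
(0.6, 0.2)

The purple square was at (8.4, 5.1) in frame 1 and (9.0, 5.3) in frame 2.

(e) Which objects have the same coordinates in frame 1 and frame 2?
the pink hexagon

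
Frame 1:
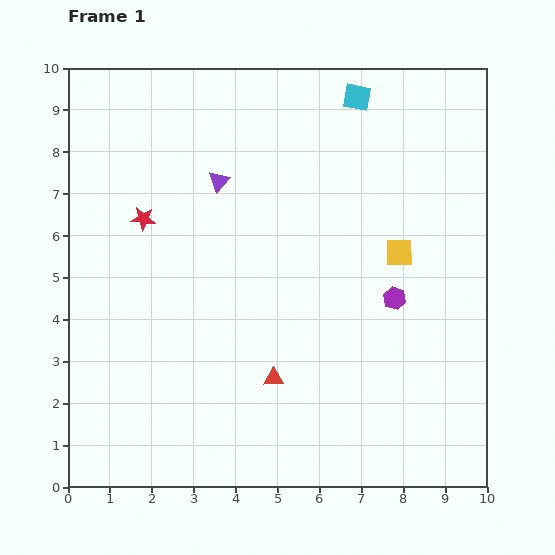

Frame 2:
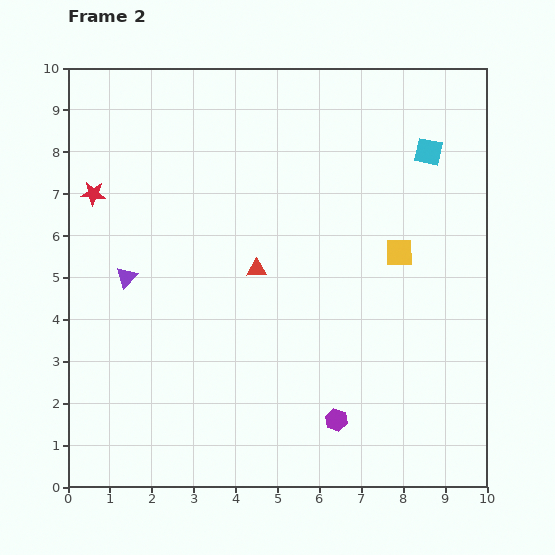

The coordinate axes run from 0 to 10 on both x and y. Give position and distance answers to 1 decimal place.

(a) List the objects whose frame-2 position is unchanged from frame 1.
the yellow square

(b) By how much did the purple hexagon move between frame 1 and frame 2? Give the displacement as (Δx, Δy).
(-1.4, -2.9)

The purple hexagon was at (7.8, 4.5) in frame 1 and (6.4, 1.6) in frame 2.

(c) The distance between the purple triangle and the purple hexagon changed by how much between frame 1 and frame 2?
+1.0

Distance in frame 1: 5.0. Distance in frame 2: 6.0.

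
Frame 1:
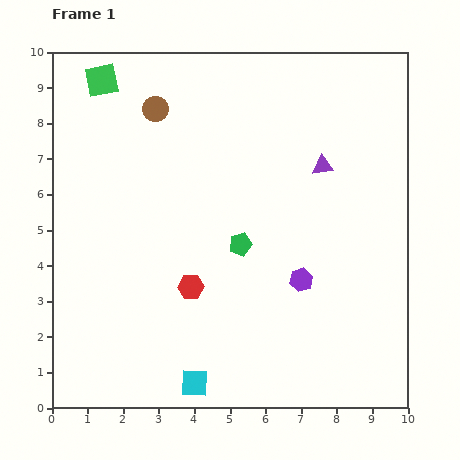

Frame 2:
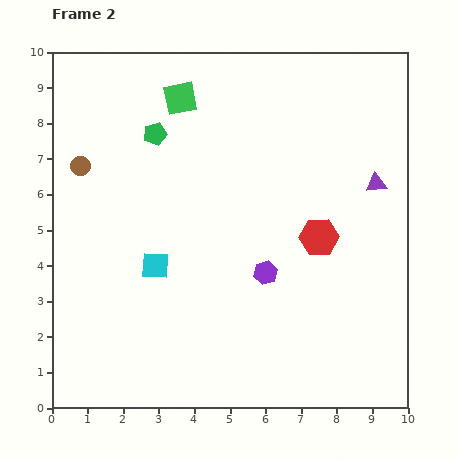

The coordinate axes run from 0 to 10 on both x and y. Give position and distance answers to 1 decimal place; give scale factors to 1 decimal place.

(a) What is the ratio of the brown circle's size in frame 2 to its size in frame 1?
0.8×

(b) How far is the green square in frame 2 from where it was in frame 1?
2.3

The green square moved from (1.4, 9.2) to (3.6, 8.7), a distance of √(2.2² + 0.5²) ≈ 2.3.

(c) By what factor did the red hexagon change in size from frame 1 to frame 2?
1.5×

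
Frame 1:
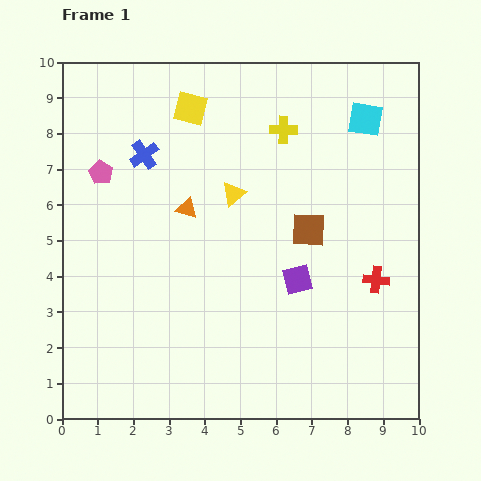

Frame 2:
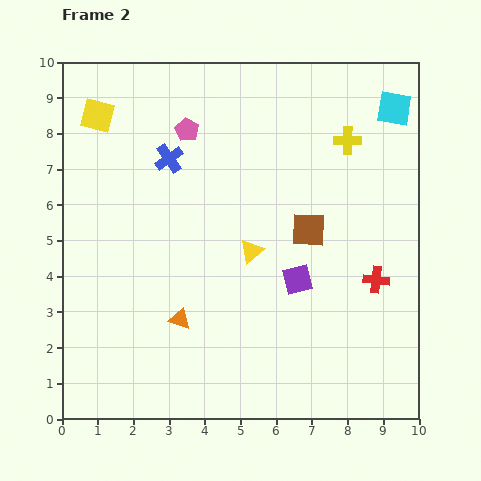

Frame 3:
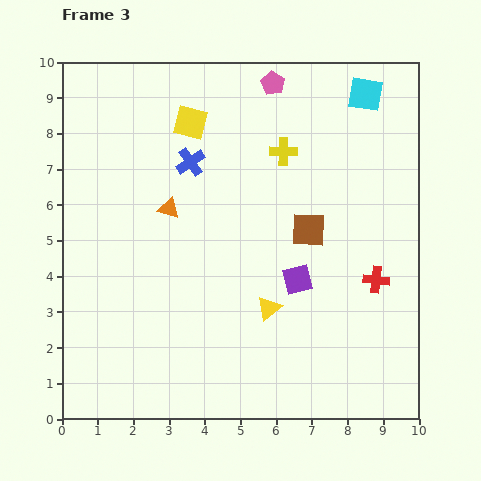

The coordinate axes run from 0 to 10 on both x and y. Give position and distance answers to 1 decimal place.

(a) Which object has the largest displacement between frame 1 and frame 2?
the orange triangle

(moved 3.1; next 2.7)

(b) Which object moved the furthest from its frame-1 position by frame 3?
the pink pentagon

(moved 5.4; next 3.4)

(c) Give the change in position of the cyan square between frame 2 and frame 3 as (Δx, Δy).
(-0.8, 0.4)

The cyan square was at (9.3, 8.7) in frame 2 and (8.5, 9.1) in frame 3.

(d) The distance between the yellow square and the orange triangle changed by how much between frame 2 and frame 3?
-3.6

Distance in frame 2: 6.1. Distance in frame 3: 2.5.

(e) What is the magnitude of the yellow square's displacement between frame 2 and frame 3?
2.6

The yellow square moved from (1.0, 8.5) to (3.6, 8.3), a distance of √(2.6² + 0.2²) ≈ 2.6.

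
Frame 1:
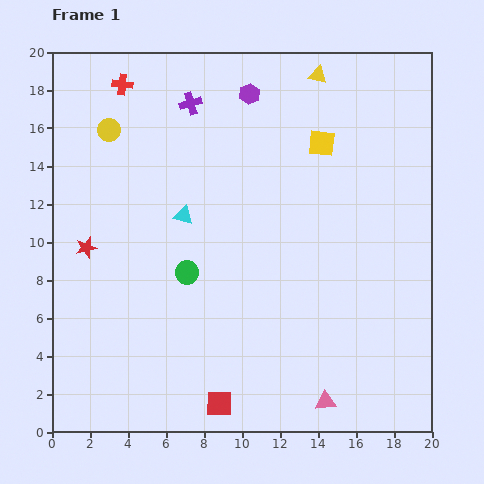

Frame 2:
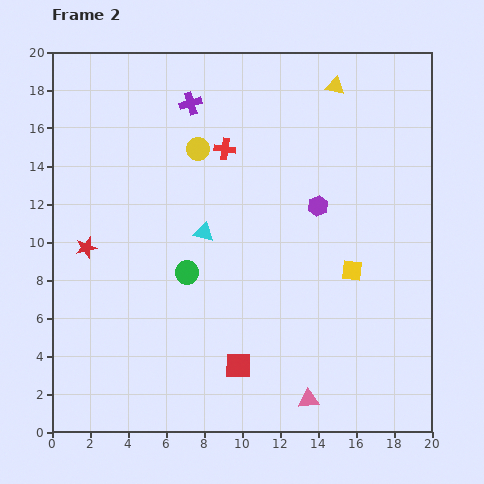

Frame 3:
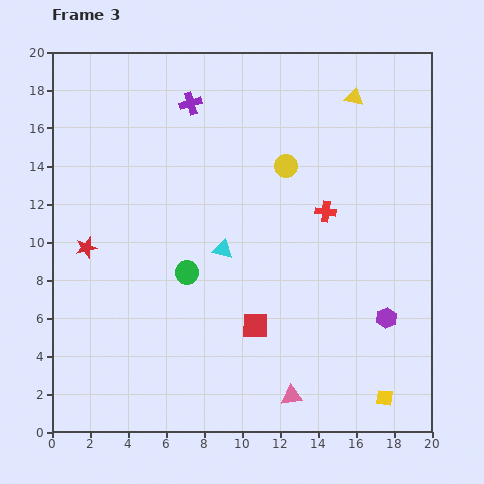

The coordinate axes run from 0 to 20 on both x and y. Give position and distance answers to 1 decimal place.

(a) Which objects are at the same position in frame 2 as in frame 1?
the red star, the green circle, the purple cross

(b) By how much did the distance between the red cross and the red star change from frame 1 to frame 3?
+3.9

Distance in frame 1: 8.8. Distance in frame 3: 12.7.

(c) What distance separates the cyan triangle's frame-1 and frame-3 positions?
2.8

The cyan triangle moved from (6.9, 11.4) to (9.0, 9.6), a distance of √(2.1² + 1.8²) ≈ 2.8.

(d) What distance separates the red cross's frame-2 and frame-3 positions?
6.2

The red cross moved from (9.1, 14.9) to (14.4, 11.6), a distance of √(5.3² + 3.3²) ≈ 6.2.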